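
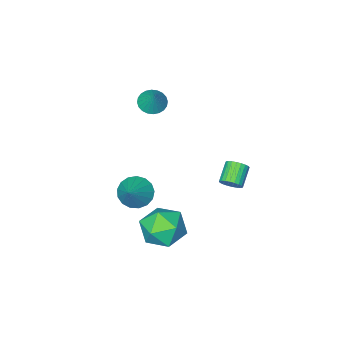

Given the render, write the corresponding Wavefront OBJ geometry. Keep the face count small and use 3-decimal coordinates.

v 1.325 3.15 -1.69
v 2.087 3.335 -0.715
v 2.213 1.365 -2.045
v 2.975 1.55 -1.07
v 1.755 1.344 -0.881
v 1.206 2.447 -0.662
v 3.094 2.253 -2.098
v 2.545 3.356 -1.879
v 3.18 2.78 -0.967
v 2.352 2.219 -0.215
v 1.948 2.481 -2.545
v 1.12 1.92 -1.793
v -0.768 -2.591 3.167
v -0.122 -2.971 3.193
v -0.412 -1.909 4.313
v -0.045 -2.739 3.031
v -0.079 -2.485 2.89
v -0.218 -2.247 2.791
v -0.44 -2.062 2.75
v -0.713 -1.957 2.772
v -0.993 -1.948 2.854
v -1.24 -2.038 2.984
v -1.414 -2.212 3.142
v -1.49 -2.443 3.304
v -1.457 -2.698 3.445
v -1.318 -2.936 3.543
v -1.096 -3.121 3.585
v -0.823 -3.226 3.563
v -0.543 -3.234 3.481
v -0.296 -3.145 3.351
v -2.443 1.616 -1.132
v -2.192 1.851 -0.628
v -3.025 1.279 0.055
v -3.277 1.044 -0.448
v -2.351 2.018 -0.683
v -3.185 1.447 0.001
v -2.525 2.125 -0.806
v -3.359 1.553 -0.122
v -2.686 2.154 -0.978
v -3.52 1.582 -0.295
v -2.811 2.101 -1.174
v -3.644 1.529 -0.491
v -2.879 1.974 -1.364
v -3.713 1.402 -0.68
v -2.881 1.793 -1.518
v -3.715 1.221 -0.834
v -2.816 1.584 -1.613
v -3.65 1.013 -0.93
v -2.695 1.381 -1.635
v -3.528 0.809 -0.952
v -2.535 1.213 -1.581
v -3.369 0.642 -0.897
v -2.361 1.107 -1.458
v -3.195 0.535 -0.774
v -2.2 1.078 -1.285
v -3.034 0.506 -0.602
v -2.076 1.131 -1.089
v -2.909 0.559 -0.406
v -2.007 1.258 -0.9
v -2.841 0.686 -0.216
v -2.005 1.439 -0.746
v -2.839 0.867 -0.062
v -2.07 1.647 -0.65
v -2.904 1.076 0.033
v 0.513 -2.297 -3.081
v 1.069 -2.006 -3.807
v 1.587 -1.403 -1.899
v 0.753 -1.674 -3.77
v 0.382 -1.485 -3.576
v 0.041 -1.482 -3.268
v -0.192 -1.665 -2.917
v -0.264 -1.994 -2.604
v -0.157 -2.391 -2.4
v 0.102 -2.767 -2.351
v 0.456 -3.036 -2.47
v 0.822 -3.135 -2.729
v 1.118 -3.042 -3.068
v 1.275 -2.778 -3.41
v 1.257 -2.404 -3.677
f 1 12 6
f 1 6 2
f 1 2 8
f 1 8 11
f 1 11 12
f 2 6 10
f 6 12 5
f 12 11 3
f 11 8 7
f 8 2 9
f 4 10 5
f 4 5 3
f 4 3 7
f 4 7 9
f 4 9 10
f 5 10 6
f 3 5 12
f 7 3 11
f 9 7 8
f 10 9 2
f 14 13 16
f 14 16 15
f 16 13 17
f 16 17 15
f 17 13 18
f 17 18 15
f 18 13 19
f 18 19 15
f 19 13 20
f 19 20 15
f 20 13 21
f 20 21 15
f 21 13 22
f 21 22 15
f 22 13 23
f 22 23 15
f 23 13 24
f 23 24 15
f 24 13 25
f 24 25 15
f 25 13 26
f 25 26 15
f 26 13 27
f 26 27 15
f 27 13 28
f 27 28 15
f 28 13 29
f 28 29 15
f 29 13 30
f 29 30 15
f 30 13 14
f 30 14 15
f 32 31 35
f 32 35 33
f 33 35 36
f 33 36 34
f 35 31 37
f 35 37 36
f 36 37 38
f 36 38 34
f 37 31 39
f 37 39 38
f 38 39 40
f 38 40 34
f 39 31 41
f 39 41 40
f 40 41 42
f 40 42 34
f 41 31 43
f 41 43 42
f 42 43 44
f 42 44 34
f 43 31 45
f 43 45 44
f 44 45 46
f 44 46 34
f 45 31 47
f 45 47 46
f 46 47 48
f 46 48 34
f 47 31 49
f 47 49 48
f 48 49 50
f 48 50 34
f 49 31 51
f 49 51 50
f 50 51 52
f 50 52 34
f 51 31 53
f 51 53 52
f 52 53 54
f 52 54 34
f 53 31 55
f 53 55 54
f 54 55 56
f 54 56 34
f 55 31 57
f 55 57 56
f 56 57 58
f 56 58 34
f 57 31 59
f 57 59 58
f 58 59 60
f 58 60 34
f 59 31 61
f 59 61 60
f 60 61 62
f 60 62 34
f 61 31 63
f 61 63 62
f 62 63 64
f 62 64 34
f 63 31 32
f 63 32 64
f 64 32 33
f 64 33 34
f 66 65 68
f 66 68 67
f 68 65 69
f 68 69 67
f 69 65 70
f 69 70 67
f 70 65 71
f 70 71 67
f 71 65 72
f 71 72 67
f 72 65 73
f 72 73 67
f 73 65 74
f 73 74 67
f 74 65 75
f 74 75 67
f 75 65 76
f 75 76 67
f 76 65 77
f 76 77 67
f 77 65 78
f 77 78 67
f 78 65 79
f 78 79 67
f 79 65 66
f 79 66 67



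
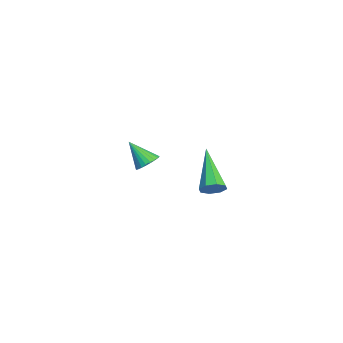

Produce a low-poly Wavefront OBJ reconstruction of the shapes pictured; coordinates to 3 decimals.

v 2.745 1.336 3.325
v 3.023 1.053 3.676
v 1.095 1.164 4.495
v 3.036 1.451 3.752
v 2.878 1.782 3.578
v 2.642 1.851 3.255
v 2.466 1.619 2.973
v 2.453 1.22 2.897
v 2.611 0.89 3.071
v 2.847 0.82 3.394
v -2.759 -0.925 1.502
v -2.223 -0.987 1.687
v -3.181 -1.655 2.478
v -2.286 -0.804 1.797
v -2.421 -0.64 1.862
v -2.607 -0.518 1.872
v -2.816 -0.459 1.826
v -3.017 -0.471 1.73
v -3.178 -0.551 1.6
v -3.275 -0.689 1.455
v -3.294 -0.862 1.317
v -3.231 -1.045 1.207
v -3.096 -1.21 1.142
v -2.91 -1.331 1.132
v -2.701 -1.39 1.179
v -2.5 -1.379 1.274
v -2.339 -1.298 1.404
v -2.242 -1.161 1.549
f 2 1 4
f 2 4 3
f 4 1 5
f 4 5 3
f 5 1 6
f 5 6 3
f 6 1 7
f 6 7 3
f 7 1 8
f 7 8 3
f 8 1 9
f 8 9 3
f 9 1 10
f 9 10 3
f 10 1 2
f 10 2 3
f 12 11 14
f 12 14 13
f 14 11 15
f 14 15 13
f 15 11 16
f 15 16 13
f 16 11 17
f 16 17 13
f 17 11 18
f 17 18 13
f 18 11 19
f 18 19 13
f 19 11 20
f 19 20 13
f 20 11 21
f 20 21 13
f 21 11 22
f 21 22 13
f 22 11 23
f 22 23 13
f 23 11 24
f 23 24 13
f 24 11 25
f 24 25 13
f 25 11 26
f 25 26 13
f 26 11 27
f 26 27 13
f 27 11 28
f 27 28 13
f 28 11 12
f 28 12 13



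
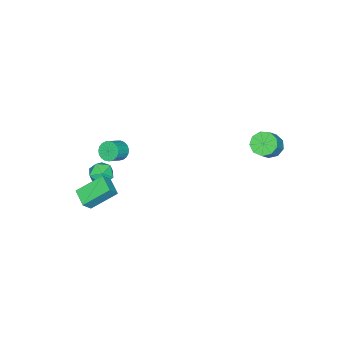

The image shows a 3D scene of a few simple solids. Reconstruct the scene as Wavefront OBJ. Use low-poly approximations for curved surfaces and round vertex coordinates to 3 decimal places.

v 1.991 -2.562 -2.286
v 2.516 -2.694 -1.631
v 2.585 -1.686 -2.585
v 3.11 -1.818 -1.93
v 3.01 -3.602 -3.31
v 3.535 -3.734 -2.655
v 3.604 -2.726 -3.609
v 4.129 -2.858 -2.954
v 0.043 -3.343 -1.744
v 0.345 -3.61 -2.242
v 1.199 -3.703 -1.673
v 0.897 -3.437 -1.176
v 0.397 -3.351 -2.277
v 1.251 -3.445 -1.709
v 0.388 -3.091 -2.221
v 1.242 -3.185 -1.652
v 0.319 -2.875 -2.082
v 1.173 -2.969 -1.513
v 0.203 -2.74 -1.885
v 1.057 -2.833 -1.316
v 0.059 -2.709 -1.663
v 0.912 -2.802 -1.095
v -0.088 -2.787 -1.456
v 0.766 -2.881 -0.887
v -0.212 -2.962 -1.298
v 0.641 -3.056 -0.729
v -0.292 -3.203 -1.218
v 0.561 -3.296 -0.649
v -0.314 -3.468 -1.228
v 0.539 -3.561 -0.66
v -0.274 -3.711 -1.328
v 0.579 -3.805 -0.759
v -0.18 -3.891 -1.5
v 0.674 -3.985 -0.931
v -0.046 -3.976 -1.714
v 0.807 -4.07 -1.145
v 0.102 -3.952 -1.933
v 0.956 -4.045 -1.365
v 0.241 -3.822 -2.12
v 1.095 -3.916 -1.551
v -3.697 3.87 -0.576
v -3.166 3.566 -1.061
v -2.353 3.626 -0.208
v -2.883 3.93 0.276
v -3.165 4.098 -1.099
v -2.352 4.158 -0.247
v -3.413 4.524 -0.893
v -2.599 4.584 -0.04
v -3.793 4.643 -0.539
v -2.98 4.703 0.314
v -4.128 4.401 -0.202
v -3.315 4.461 0.651
v -4.262 3.91 -0.04
v -3.449 3.97 0.812
v -4.131 3.401 -0.13
v -3.317 3.461 0.723
v -3.796 3.111 -0.428
v -2.983 3.171 0.425
v -3.415 3.176 -0.796
v -2.602 3.236 0.057
v 1.212 -3.107 -1.991
v 1.548 -2.692 -2.572
v 1.652 -4.188 -2.508
v 1.988 -3.773 -3.089
v 2.27 -3.722 -2.354
v 1.998 -3.054 -2.034
v 1.202 -3.826 -3.046
v 0.93 -3.158 -2.726
v 1.542 -3.136 -3.223
v 2.202 -3.072 -2.796
v 0.998 -3.808 -2.284
v 1.658 -3.744 -1.857
f 2 4 1
f 5 2 1
f 1 4 3
f 3 5 1
f 2 8 4
f 6 2 5
f 6 8 2
f 4 8 3
f 7 5 3
f 3 8 7
f 7 6 5
f 8 6 7
f 10 9 13
f 10 13 11
f 11 13 14
f 11 14 12
f 13 9 15
f 13 15 14
f 14 15 16
f 14 16 12
f 15 9 17
f 15 17 16
f 16 17 18
f 16 18 12
f 17 9 19
f 17 19 18
f 18 19 20
f 18 20 12
f 19 9 21
f 19 21 20
f 20 21 22
f 20 22 12
f 21 9 23
f 21 23 22
f 22 23 24
f 22 24 12
f 23 9 25
f 23 25 24
f 24 25 26
f 24 26 12
f 25 9 27
f 25 27 26
f 26 27 28
f 26 28 12
f 27 9 29
f 27 29 28
f 28 29 30
f 28 30 12
f 29 9 31
f 29 31 30
f 30 31 32
f 30 32 12
f 31 9 33
f 31 33 32
f 32 33 34
f 32 34 12
f 33 9 35
f 33 35 34
f 34 35 36
f 34 36 12
f 35 9 37
f 35 37 36
f 36 37 38
f 36 38 12
f 37 9 39
f 37 39 38
f 38 39 40
f 38 40 12
f 39 9 10
f 39 10 40
f 40 10 11
f 40 11 12
f 42 41 45
f 42 45 43
f 43 45 46
f 43 46 44
f 45 41 47
f 45 47 46
f 46 47 48
f 46 48 44
f 47 41 49
f 47 49 48
f 48 49 50
f 48 50 44
f 49 41 51
f 49 51 50
f 50 51 52
f 50 52 44
f 51 41 53
f 51 53 52
f 52 53 54
f 52 54 44
f 53 41 55
f 53 55 54
f 54 55 56
f 54 56 44
f 55 41 57
f 55 57 56
f 56 57 58
f 56 58 44
f 57 41 59
f 57 59 58
f 58 59 60
f 58 60 44
f 59 41 42
f 59 42 60
f 60 42 43
f 60 43 44
f 61 72 66
f 61 66 62
f 61 62 68
f 61 68 71
f 61 71 72
f 62 66 70
f 66 72 65
f 72 71 63
f 71 68 67
f 68 62 69
f 64 70 65
f 64 65 63
f 64 63 67
f 64 67 69
f 64 69 70
f 65 70 66
f 63 65 72
f 67 63 71
f 69 67 68
f 70 69 62



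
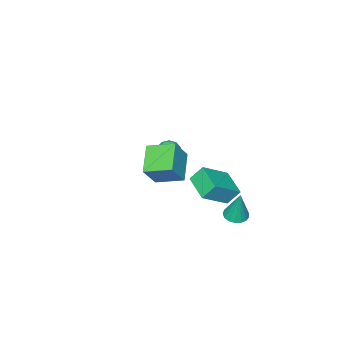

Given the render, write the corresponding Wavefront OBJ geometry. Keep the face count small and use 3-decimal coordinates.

v 2.424 1.446 2.703
v 1.763 2.631 3.12
v 3.487 2.308 1.934
v 2.827 3.494 2.352
v 3.233 1.486 3.868
v 2.573 2.672 4.286
v 4.297 2.349 3.1
v 3.636 3.534 3.517
v -1.153 3.001 -2.512
v -0.667 3.383 -2.634
v -1.027 3.379 -0.828
v -0.907 3.563 -2.656
v -1.204 3.615 -2.646
v -1.489 3.526 -2.604
v -1.698 3.317 -2.542
v -1.781 3.036 -2.472
v -1.721 2.746 -2.412
v -1.53 2.515 -2.375
v -1.253 2.396 -2.368
v -0.954 2.415 -2.395
v -0.7 2.568 -2.449
v -0.55 2.821 -2.517
v -0.538 3.115 -2.583
v -1.723 -1.452 -0.886
v -1.374 -1.683 -0.399
v -2.006 -2.417 -1.141
v -1.657 -2.648 -0.654
v -2.189 -2.31 -0.536
v -2.015 -1.714 -0.378
v -1.365 -2.386 -1.162
v -1.191 -1.79 -1.004
v -1.153 -2.26 -0.57
v -1.663 -2.213 -0.183
v -1.717 -1.887 -1.357
v -2.227 -1.84 -0.97
v -1.524 -1.483 -0.62
v -1.856 -2.617 -0.92
v -2.169 -2.419 -0.85
v -1.964 -2.555 -0.564
v -1.9 -1.501 -0.608
v -1.695 -1.636 -0.322
v -2.174 -2.005 -0.402
v -1.685 -2.464 -1.218
v -1.48 -2.599 -0.932
v -1.416 -1.545 -0.976
v -1.211 -1.681 -0.69
v -1.206 -2.095 -1.138
v -1.189 -1.958 -0.434
v -1.355 -2.525 -0.584
v -1.184 -2.371 -0.883
v -1.081 -2.021 -0.79
v -1.488 -1.93 -0.207
v -1.655 -2.497 -0.357
v -1.968 -2.299 -0.287
v -1.865 -1.948 -0.194
v -1.359 -2.27 -0.307
v -1.725 -1.603 -1.183
v -1.892 -2.17 -1.333
v -1.515 -2.152 -1.346
v -1.412 -1.801 -1.253
v -2.025 -1.575 -0.956
v -2.191 -2.142 -1.106
v -2.299 -2.079 -0.75
v -2.196 -1.729 -0.657
v -2.021 -1.83 -1.233
v -3.123 -0.293 -3.131
v -3.61 0.119 -2.322
v -2.556 1.112 -3.505
v -3.042 1.524 -2.696
v -1.678 -0.604 -2.104
v -2.164 -0.192 -1.295
v -1.11 0.801 -2.478
v -1.597 1.213 -1.669
f 2 4 1
f 5 2 1
f 1 4 3
f 3 5 1
f 2 8 4
f 6 2 5
f 6 8 2
f 4 8 3
f 7 5 3
f 3 8 7
f 7 6 5
f 8 6 7
f 10 9 12
f 10 12 11
f 12 9 13
f 12 13 11
f 13 9 14
f 13 14 11
f 14 9 15
f 14 15 11
f 15 9 16
f 15 16 11
f 16 9 17
f 16 17 11
f 17 9 18
f 17 18 11
f 18 9 19
f 18 19 11
f 19 9 20
f 19 20 11
f 20 9 21
f 20 21 11
f 21 9 22
f 21 22 11
f 22 9 23
f 22 23 11
f 23 9 10
f 23 10 11
f 24 61 40
f 61 35 64
f 40 64 29
f 61 64 40
f 24 40 36
f 40 29 41
f 36 41 25
f 40 41 36
f 24 36 45
f 36 25 46
f 45 46 31
f 36 46 45
f 24 45 57
f 45 31 60
f 57 60 34
f 45 60 57
f 24 57 61
f 57 34 65
f 61 65 35
f 57 65 61
f 25 41 52
f 41 29 55
f 52 55 33
f 41 55 52
f 29 64 42
f 64 35 63
f 42 63 28
f 64 63 42
f 35 65 62
f 65 34 58
f 62 58 26
f 65 58 62
f 34 60 59
f 60 31 47
f 59 47 30
f 60 47 59
f 31 46 51
f 46 25 48
f 51 48 32
f 46 48 51
f 27 53 39
f 53 33 54
f 39 54 28
f 53 54 39
f 27 39 37
f 39 28 38
f 37 38 26
f 39 38 37
f 27 37 44
f 37 26 43
f 44 43 30
f 37 43 44
f 27 44 49
f 44 30 50
f 49 50 32
f 44 50 49
f 27 49 53
f 49 32 56
f 53 56 33
f 49 56 53
f 28 54 42
f 54 33 55
f 42 55 29
f 54 55 42
f 26 38 62
f 38 28 63
f 62 63 35
f 38 63 62
f 30 43 59
f 43 26 58
f 59 58 34
f 43 58 59
f 32 50 51
f 50 30 47
f 51 47 31
f 50 47 51
f 33 56 52
f 56 32 48
f 52 48 25
f 56 48 52
f 67 69 66
f 70 67 66
f 66 69 68
f 68 70 66
f 67 73 69
f 71 67 70
f 71 73 67
f 69 73 68
f 72 70 68
f 68 73 72
f 72 71 70
f 73 71 72



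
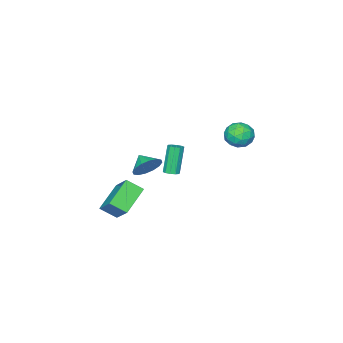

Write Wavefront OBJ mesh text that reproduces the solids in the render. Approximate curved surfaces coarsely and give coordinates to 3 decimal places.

v 4.094 2.271 0.333
v 4.363 2.688 1.166
v 3.866 1.349 0.867
v 3.872 2.785 1.125
v 3.441 2.744 0.872
v 3.184 2.577 0.474
v 3.171 2.328 0.038
v 3.406 2.063 -0.319
v 3.824 1.855 -0.501
v 4.315 1.757 -0.46
v 4.747 1.798 -0.206
v 5.003 1.965 0.192
v 5.016 2.214 0.628
v 4.782 2.479 0.984
v -4.677 2.397 -0.879
v -4.273 3.095 -0.254
v -3.467 1.345 -0.486
v -3.063 2.043 0.139
v -3.953 1.603 0.374
v -4.7 2.253 0.131
v -3.04 2.187 -0.871
v -3.787 2.837 -1.114
v -3.261 2.965 -0.249
v -3.825 2.604 0.52
v -3.915 1.836 -1.26
v -4.479 1.475 -0.491
v -4.581 2.838 -0.601
v -3.159 1.602 -0.139
v -3.682 1.343 -0.001
v -3.445 1.753 0.366
v -4.832 2.343 -0.375
v -4.595 2.753 -0.008
v -4.407 1.876 0.361
v -3.145 1.687 -0.732
v -2.908 2.097 -0.365
v -4.295 2.687 -1.106
v -4.058 3.097 -0.739
v -3.333 2.564 -1.101
v -3.749 3.172 -0.231
v -3.038 2.554 0
v -3.024 2.639 -0.593
v -3.463 3.021 -0.736
v -4.08 2.96 0.221
v -3.37 2.342 0.452
v -3.892 2.083 0.59
v -4.332 2.465 0.447
v -3.486 2.884 0.224
v -4.37 2.098 -1.192
v -3.66 1.48 -0.961
v -3.408 1.975 -1.187
v -3.848 2.357 -1.33
v -4.702 1.886 -0.74
v -3.991 1.268 -0.509
v -4.277 1.419 -0.004
v -4.716 1.801 -0.147
v -4.254 1.556 -0.964
v 2.962 -1.54 -3.438
v 3.495 -0.11 -2.084
v 2.366 -0.668 -4.125
v 2.899 0.762 -2.771
v 4.721 -1.182 -4.509
v 5.254 0.248 -3.155
v 4.125 -0.31 -5.196
v 4.658 1.12 -3.842
v 1.736 1.898 -1.356
v 2.215 1.882 -1.18
v 1.522 1.586 0.673
v 1.044 1.602 0.496
v 2.117 2.182 -1.169
v 1.424 1.886 0.684
v 1.873 2.373 -1.229
v 1.181 2.077 0.623
v 1.578 2.382 -1.338
v 0.885 2.086 0.514
v 1.343 2.207 -1.454
v 0.65 1.911 0.399
v 1.258 1.914 -1.533
v 0.565 1.618 0.32
v 1.356 1.614 -1.544
v 0.663 1.318 0.309
v 1.599 1.423 -1.483
v 0.907 1.127 0.369
v 1.895 1.414 -1.374
v 1.202 1.118 0.478
v 2.13 1.589 -1.259
v 1.437 1.293 0.594
f 2 1 4
f 2 4 3
f 4 1 5
f 4 5 3
f 5 1 6
f 5 6 3
f 6 1 7
f 6 7 3
f 7 1 8
f 7 8 3
f 8 1 9
f 8 9 3
f 9 1 10
f 9 10 3
f 10 1 11
f 10 11 3
f 11 1 12
f 11 12 3
f 12 1 13
f 12 13 3
f 13 1 14
f 13 14 3
f 14 1 2
f 14 2 3
f 15 52 31
f 52 26 55
f 31 55 20
f 52 55 31
f 15 31 27
f 31 20 32
f 27 32 16
f 31 32 27
f 15 27 36
f 27 16 37
f 36 37 22
f 27 37 36
f 15 36 48
f 36 22 51
f 48 51 25
f 36 51 48
f 15 48 52
f 48 25 56
f 52 56 26
f 48 56 52
f 16 32 43
f 32 20 46
f 43 46 24
f 32 46 43
f 20 55 33
f 55 26 54
f 33 54 19
f 55 54 33
f 26 56 53
f 56 25 49
f 53 49 17
f 56 49 53
f 25 51 50
f 51 22 38
f 50 38 21
f 51 38 50
f 22 37 42
f 37 16 39
f 42 39 23
f 37 39 42
f 18 44 30
f 44 24 45
f 30 45 19
f 44 45 30
f 18 30 28
f 30 19 29
f 28 29 17
f 30 29 28
f 18 28 35
f 28 17 34
f 35 34 21
f 28 34 35
f 18 35 40
f 35 21 41
f 40 41 23
f 35 41 40
f 18 40 44
f 40 23 47
f 44 47 24
f 40 47 44
f 19 45 33
f 45 24 46
f 33 46 20
f 45 46 33
f 17 29 53
f 29 19 54
f 53 54 26
f 29 54 53
f 21 34 50
f 34 17 49
f 50 49 25
f 34 49 50
f 23 41 42
f 41 21 38
f 42 38 22
f 41 38 42
f 24 47 43
f 47 23 39
f 43 39 16
f 47 39 43
f 58 60 57
f 61 58 57
f 57 60 59
f 59 61 57
f 58 64 60
f 62 58 61
f 62 64 58
f 60 64 59
f 63 61 59
f 59 64 63
f 63 62 61
f 64 62 63
f 66 65 69
f 66 69 67
f 67 69 70
f 67 70 68
f 69 65 71
f 69 71 70
f 70 71 72
f 70 72 68
f 71 65 73
f 71 73 72
f 72 73 74
f 72 74 68
f 73 65 75
f 73 75 74
f 74 75 76
f 74 76 68
f 75 65 77
f 75 77 76
f 76 77 78
f 76 78 68
f 77 65 79
f 77 79 78
f 78 79 80
f 78 80 68
f 79 65 81
f 79 81 80
f 80 81 82
f 80 82 68
f 81 65 83
f 81 83 82
f 82 83 84
f 82 84 68
f 83 65 85
f 83 85 84
f 84 85 86
f 84 86 68
f 85 65 66
f 85 66 86
f 86 66 67
f 86 67 68



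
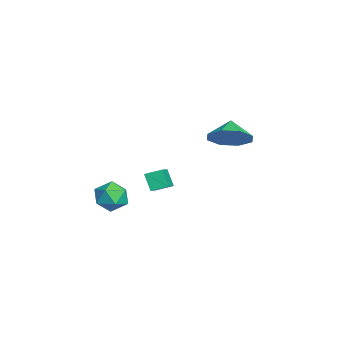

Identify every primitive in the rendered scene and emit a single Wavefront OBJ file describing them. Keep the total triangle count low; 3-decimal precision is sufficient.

v 2.46 -0.395 -1.969
v 2.001 -0.626 -1.182
v 2.511 0.382 -1.712
v 2.052 0.151 -0.925
v 3.888 -0.731 -1.235
v 3.429 -0.962 -0.448
v 3.939 0.046 -0.978
v 3.48 -0.185 -0.191
v 3.142 -1.632 -2.358
v 3.701 -2.215 -2.055
v 2.079 -2.445 -1.965
v 2.638 -3.028 -1.662
v 2.552 -2.267 -1.266
v 3.209 -1.765 -1.509
v 2.571 -2.895 -2.511
v 3.228 -2.393 -2.754
v 3.348 -2.996 -2.15
v 3.336 -2.608 -1.38
v 2.444 -2.052 -2.64
v 2.432 -1.664 -1.87
v -0.873 3.263 -0.588
v -0.278 2.789 0.206
v -1.707 3.417 0.128
v -0.158 3.622 0.166
v -0.457 4.244 -0.315
v -1 4.292 -0.957
v -1.469 3.737 -1.383
v -1.588 2.904 -1.343
v -1.289 2.282 -0.861
v -0.746 2.234 -0.22
f 2 4 1
f 5 2 1
f 1 4 3
f 3 5 1
f 2 8 4
f 6 2 5
f 6 8 2
f 4 8 3
f 7 5 3
f 3 8 7
f 7 6 5
f 8 6 7
f 9 20 14
f 9 14 10
f 9 10 16
f 9 16 19
f 9 19 20
f 10 14 18
f 14 20 13
f 20 19 11
f 19 16 15
f 16 10 17
f 12 18 13
f 12 13 11
f 12 11 15
f 12 15 17
f 12 17 18
f 13 18 14
f 11 13 20
f 15 11 19
f 17 15 16
f 18 17 10
f 22 21 24
f 22 24 23
f 24 21 25
f 24 25 23
f 25 21 26
f 25 26 23
f 26 21 27
f 26 27 23
f 27 21 28
f 27 28 23
f 28 21 29
f 28 29 23
f 29 21 30
f 29 30 23
f 30 21 22
f 30 22 23



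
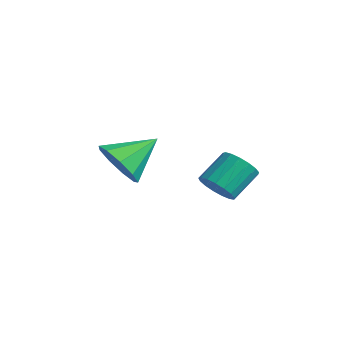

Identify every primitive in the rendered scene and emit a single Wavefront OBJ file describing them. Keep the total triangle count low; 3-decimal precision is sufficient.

v 0.116 -1.799 -1.958
v 0.535 -1.406 -2.409
v 0.423 -0.349 -1.593
v 0.004 -0.741 -1.142
v 0.21 -1.35 -2.526
v 0.098 -0.293 -1.71
v -0.136 -1.397 -2.513
v -0.248 -0.34 -1.697
v -0.424 -1.535 -2.373
v -0.536 -0.478 -1.557
v -0.589 -1.734 -2.138
v -0.701 -0.677 -1.322
v -0.592 -1.948 -1.861
v -0.704 -0.891 -1.045
v -0.433 -2.128 -1.607
v -0.545 -1.071 -0.791
v -0.148 -2.232 -1.433
v -0.26 -1.175 -0.617
v 0.197 -2.236 -1.38
v 0.085 -1.179 -0.564
v 0.524 -2.141 -1.458
v 0.412 -1.084 -0.643
v 0.757 -1.967 -1.652
v 0.645 -0.91 -0.836
v 0.843 -1.754 -1.915
v 0.731 -0.697 -1.099
v 0.763 -1.552 -2.189
v 0.651 -0.495 -1.373
v -3.726 -3.086 -2.029
v -2.946 -3.504 -1.482
v -3.554 -1.594 -1.131
v -2.691 -3.184 -2.064
v -2.92 -2.818 -2.629
v -3.527 -2.577 -2.913
v -4.226 -2.575 -2.784
v -4.691 -2.812 -2.3
v -4.705 -3.177 -1.69
v -4.26 -3.5 -1.238
v -3.565 -3.629 -1.156
f 2 1 5
f 2 5 3
f 3 5 6
f 3 6 4
f 5 1 7
f 5 7 6
f 6 7 8
f 6 8 4
f 7 1 9
f 7 9 8
f 8 9 10
f 8 10 4
f 9 1 11
f 9 11 10
f 10 11 12
f 10 12 4
f 11 1 13
f 11 13 12
f 12 13 14
f 12 14 4
f 13 1 15
f 13 15 14
f 14 15 16
f 14 16 4
f 15 1 17
f 15 17 16
f 16 17 18
f 16 18 4
f 17 1 19
f 17 19 18
f 18 19 20
f 18 20 4
f 19 1 21
f 19 21 20
f 20 21 22
f 20 22 4
f 21 1 23
f 21 23 22
f 22 23 24
f 22 24 4
f 23 1 25
f 23 25 24
f 24 25 26
f 24 26 4
f 25 1 27
f 25 27 26
f 26 27 28
f 26 28 4
f 27 1 2
f 27 2 28
f 28 2 3
f 28 3 4
f 30 29 32
f 30 32 31
f 32 29 33
f 32 33 31
f 33 29 34
f 33 34 31
f 34 29 35
f 34 35 31
f 35 29 36
f 35 36 31
f 36 29 37
f 36 37 31
f 37 29 38
f 37 38 31
f 38 29 39
f 38 39 31
f 39 29 30
f 39 30 31



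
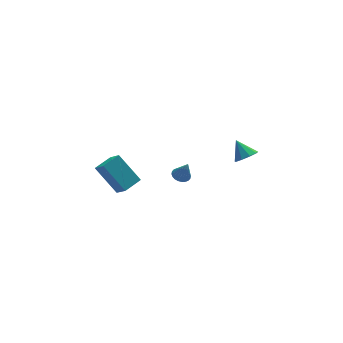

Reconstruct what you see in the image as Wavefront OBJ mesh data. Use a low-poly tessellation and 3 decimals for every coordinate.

v 3.747 0.465 1.842
v 4.336 0.804 1.722
v 3.473 1.235 2.678
v 3.992 0.978 1.45
v 3.533 0.911 1.361
v 3.174 0.636 1.497
v 3.084 0.28 1.794
v 3.304 0.011 2.114
v 3.731 -0.045 2.306
v 4.166 0.137 2.281
v 4.405 0.472 2.05
v -3.46 0.199 1.402
v -3.272 -0.594 2.155
v -4.226 1.282 2.734
v -4.038 0.489 3.487
v -2.482 0.631 1.613
v -2.294 -0.162 2.366
v -3.248 1.714 2.945
v -3.06 0.921 3.698
v 0.829 2.268 -0.21
v 1.325 2.151 -0.354
v 1.071 1.912 0.91
v 1.346 2.348 -0.296
v 1.288 2.533 -0.225
v 1.16 2.678 -0.151
v 0.981 2.76 -0.086
v 0.78 2.768 -0.041
v 0.586 2.699 -0.02
v 0.429 2.565 -0.029
v 0.333 2.385 -0.066
v 0.312 2.188 -0.124
v 0.37 2.003 -0.195
v 0.498 1.858 -0.269
v 0.677 1.776 -0.334
v 0.878 1.768 -0.38
v 1.072 1.837 -0.4
v 1.229 1.971 -0.391
f 2 1 4
f 2 4 3
f 4 1 5
f 4 5 3
f 5 1 6
f 5 6 3
f 6 1 7
f 6 7 3
f 7 1 8
f 7 8 3
f 8 1 9
f 8 9 3
f 9 1 10
f 9 10 3
f 10 1 11
f 10 11 3
f 11 1 2
f 11 2 3
f 13 15 12
f 16 13 12
f 12 15 14
f 14 16 12
f 13 19 15
f 17 13 16
f 17 19 13
f 15 19 14
f 18 16 14
f 14 19 18
f 18 17 16
f 19 17 18
f 21 20 23
f 21 23 22
f 23 20 24
f 23 24 22
f 24 20 25
f 24 25 22
f 25 20 26
f 25 26 22
f 26 20 27
f 26 27 22
f 27 20 28
f 27 28 22
f 28 20 29
f 28 29 22
f 29 20 30
f 29 30 22
f 30 20 31
f 30 31 22
f 31 20 32
f 31 32 22
f 32 20 33
f 32 33 22
f 33 20 34
f 33 34 22
f 34 20 35
f 34 35 22
f 35 20 36
f 35 36 22
f 36 20 37
f 36 37 22
f 37 20 21
f 37 21 22



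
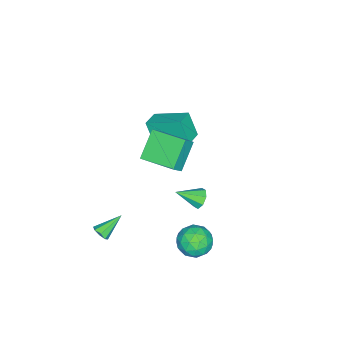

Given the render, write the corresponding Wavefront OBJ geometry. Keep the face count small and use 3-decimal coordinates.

v 1.344 -1.314 2.216
v 0.043 -1.299 3.372
v 1.526 0.568 2.396
v 0.225 0.583 3.552
v 1.975 -1.443 2.928
v 0.674 -1.428 4.084
v 2.157 0.439 3.108
v 0.856 0.454 4.264
v -3.677 -2.995 -1.382
v -3.904 -3.63 0.014
v -3.832 -1.098 -0.543
v -4.059 -1.733 0.852
v -2.661 -2.987 -1.212
v -2.888 -3.622 0.183
v -2.816 -1.09 -0.374
v -3.043 -1.725 1.022
v 2.177 2.394 -1.166
v 3.146 2.339 -1.042
v 2.274 1.381 -2.378
v 3.243 1.326 -2.254
v 2.642 0.941 -1.586
v 2.582 1.567 -0.837
v 2.838 2.153 -2.583
v 2.778 2.779 -1.834
v 3.554 2.19 -1.918
v 3.433 1.441 -1.302
v 1.987 2.279 -2.118
v 1.866 1.53 -1.502
v 2.653 2.455 -0.998
v 2.767 1.265 -2.422
v 2.414 1.038 -2.029
v 2.983 1.006 -1.957
v 2.321 2.002 -0.877
v 2.891 1.969 -0.804
v 2.594 1.147 -1.124
v 2.529 1.751 -2.616
v 3.099 1.718 -2.543
v 2.437 2.714 -1.463
v 3.006 2.682 -1.391
v 2.826 2.573 -2.296
v 3.462 2.335 -1.44
v 3.519 1.74 -2.152
v 3.282 2.226 -2.346
v 3.246 2.594 -1.905
v 3.391 1.895 -1.077
v 3.448 1.3 -1.79
v 3.095 1.073 -1.397
v 3.059 1.441 -0.957
v 3.631 1.807 -1.592
v 1.972 2.42 -1.63
v 2.029 1.825 -2.343
v 2.361 2.279 -2.463
v 2.325 2.647 -2.023
v 1.901 1.98 -1.268
v 1.958 1.385 -1.98
v 2.174 1.126 -1.515
v 2.138 1.494 -1.074
v 1.789 1.913 -1.828
v 2.18 1.873 1.412
v 2.634 2.246 1.534
v 2.82 0.867 2.108
v 2.304 2.258 1.854
v 1.902 2.045 1.915
v 1.663 1.73 1.681
v 1.727 1.499 1.289
v 2.056 1.487 0.969
v 2.458 1.701 0.909
v 2.697 2.015 1.143
v 3.866 -2.726 -2.187
v 4.096 -2.925 -1.778
v 2.894 -2.054 -1.313
v 4.245 -2.579 -1.879
v 4.172 -2.318 -2.16
v 3.92 -2.297 -2.457
v 3.636 -2.526 -2.596
v 3.487 -2.873 -2.495
v 3.561 -3.133 -2.214
v 3.813 -3.155 -1.917
f 2 4 1
f 5 2 1
f 1 4 3
f 3 5 1
f 2 8 4
f 6 2 5
f 6 8 2
f 4 8 3
f 7 5 3
f 3 8 7
f 7 6 5
f 8 6 7
f 10 12 9
f 13 10 9
f 9 12 11
f 11 13 9
f 10 16 12
f 14 10 13
f 14 16 10
f 12 16 11
f 15 13 11
f 11 16 15
f 15 14 13
f 16 14 15
f 17 54 33
f 54 28 57
f 33 57 22
f 54 57 33
f 17 33 29
f 33 22 34
f 29 34 18
f 33 34 29
f 17 29 38
f 29 18 39
f 38 39 24
f 29 39 38
f 17 38 50
f 38 24 53
f 50 53 27
f 38 53 50
f 17 50 54
f 50 27 58
f 54 58 28
f 50 58 54
f 18 34 45
f 34 22 48
f 45 48 26
f 34 48 45
f 22 57 35
f 57 28 56
f 35 56 21
f 57 56 35
f 28 58 55
f 58 27 51
f 55 51 19
f 58 51 55
f 27 53 52
f 53 24 40
f 52 40 23
f 53 40 52
f 24 39 44
f 39 18 41
f 44 41 25
f 39 41 44
f 20 46 32
f 46 26 47
f 32 47 21
f 46 47 32
f 20 32 30
f 32 21 31
f 30 31 19
f 32 31 30
f 20 30 37
f 30 19 36
f 37 36 23
f 30 36 37
f 20 37 42
f 37 23 43
f 42 43 25
f 37 43 42
f 20 42 46
f 42 25 49
f 46 49 26
f 42 49 46
f 21 47 35
f 47 26 48
f 35 48 22
f 47 48 35
f 19 31 55
f 31 21 56
f 55 56 28
f 31 56 55
f 23 36 52
f 36 19 51
f 52 51 27
f 36 51 52
f 25 43 44
f 43 23 40
f 44 40 24
f 43 40 44
f 26 49 45
f 49 25 41
f 45 41 18
f 49 41 45
f 60 59 62
f 60 62 61
f 62 59 63
f 62 63 61
f 63 59 64
f 63 64 61
f 64 59 65
f 64 65 61
f 65 59 66
f 65 66 61
f 66 59 67
f 66 67 61
f 67 59 68
f 67 68 61
f 68 59 60
f 68 60 61
f 70 69 72
f 70 72 71
f 72 69 73
f 72 73 71
f 73 69 74
f 73 74 71
f 74 69 75
f 74 75 71
f 75 69 76
f 75 76 71
f 76 69 77
f 76 77 71
f 77 69 78
f 77 78 71
f 78 69 70
f 78 70 71



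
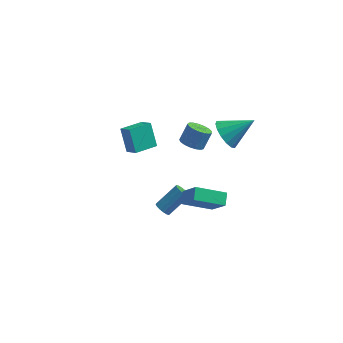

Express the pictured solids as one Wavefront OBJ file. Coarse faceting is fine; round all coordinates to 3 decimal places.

v 2.493 1.981 2.138
v 3.13 1.892 1.283
v 4.087 2.579 3.262
v 2.944 2.413 1.269
v 2.637 2.819 1.488
v 2.292 3 1.881
v 2 2.908 2.343
v 1.841 2.568 2.75
v 1.856 2.07 2.993
v 2.042 1.549 3.007
v 2.349 1.143 2.787
v 2.695 0.962 2.394
v 2.986 1.054 1.932
v 3.146 1.394 1.525
v -0.61 -1.561 -2.306
v -0.315 -1.379 -2.733
v 0.725 -0.456 -1.621
v 0.43 -0.639 -1.194
v -0.522 -1.187 -2.699
v 0.517 -0.264 -1.587
v -0.753 -1.095 -2.559
v 0.287 -0.172 -1.448
v -0.945 -1.128 -2.352
v 0.095 -0.205 -1.24
v -1.048 -1.277 -2.132
v -0.008 -0.354 -1.021
v -1.033 -1.503 -1.959
v 0.007 -0.58 -0.847
v -0.905 -1.744 -1.879
v 0.135 -0.821 -0.767
v -0.697 -1.936 -1.913
v 0.342 -1.013 -0.801
v -0.467 -2.028 -2.052
v 0.573 -1.105 -0.941
v -0.275 -1.995 -2.26
v 0.765 -1.072 -1.148
v -0.172 -1.846 -2.479
v 0.868 -0.923 -1.368
v -0.187 -1.62 -2.653
v 0.853 -0.697 -1.541
v -3.778 3.078 -2.114
v -3.094 2.544 -1.523
v -4.332 3.914 -0.716
v -3.648 3.379 -0.125
v -2.692 4.201 -2.355
v -2.008 3.666 -1.764
v -3.246 5.036 -0.957
v -2.562 4.502 -0.366
v 0.979 -4.117 1.54
v 0.937 -3.372 1.947
v 2.689 -3.596 0.762
v 2.647 -2.851 1.169
v 1.853 -4.849 2.971
v 1.811 -4.104 3.378
v 3.563 -4.328 2.193
v 3.521 -3.583 2.6
v 0.186 3.447 -0.87
v 0.832 2.961 -0.819
v 1.22 3.587 0.241
v 0.574 4.073 0.19
v 0.955 3.256 -1.038
v 1.343 3.882 0.022
v 0.902 3.595 -1.219
v 1.289 4.221 -0.159
v 0.685 3.9 -1.319
v 1.072 4.526 -0.26
v 0.354 4.101 -1.317
v 0.741 4.727 -0.258
v -0.016 4.153 -1.212
v 0.371 4.778 -0.153
v -0.339 4.042 -1.029
v 0.048 4.668 0.03
v -0.542 3.796 -0.809
v -0.155 4.421 0.25
v -0.578 3.469 -0.604
v -0.191 4.095 0.456
v -0.439 3.138 -0.459
v -0.052 3.763 0.601
v -0.157 2.877 -0.408
v 0.231 3.503 0.652
v 0.205 2.747 -0.463
v 0.592 3.373 0.597
v 0.561 2.777 -0.611
v 0.948 3.403 0.448
f 2 1 4
f 2 4 3
f 4 1 5
f 4 5 3
f 5 1 6
f 5 6 3
f 6 1 7
f 6 7 3
f 7 1 8
f 7 8 3
f 8 1 9
f 8 9 3
f 9 1 10
f 9 10 3
f 10 1 11
f 10 11 3
f 11 1 12
f 11 12 3
f 12 1 13
f 12 13 3
f 13 1 14
f 13 14 3
f 14 1 2
f 14 2 3
f 16 15 19
f 16 19 17
f 17 19 20
f 17 20 18
f 19 15 21
f 19 21 20
f 20 21 22
f 20 22 18
f 21 15 23
f 21 23 22
f 22 23 24
f 22 24 18
f 23 15 25
f 23 25 24
f 24 25 26
f 24 26 18
f 25 15 27
f 25 27 26
f 26 27 28
f 26 28 18
f 27 15 29
f 27 29 28
f 28 29 30
f 28 30 18
f 29 15 31
f 29 31 30
f 30 31 32
f 30 32 18
f 31 15 33
f 31 33 32
f 32 33 34
f 32 34 18
f 33 15 35
f 33 35 34
f 34 35 36
f 34 36 18
f 35 15 37
f 35 37 36
f 36 37 38
f 36 38 18
f 37 15 39
f 37 39 38
f 38 39 40
f 38 40 18
f 39 15 16
f 39 16 40
f 40 16 17
f 40 17 18
f 42 44 41
f 45 42 41
f 41 44 43
f 43 45 41
f 42 48 44
f 46 42 45
f 46 48 42
f 44 48 43
f 47 45 43
f 43 48 47
f 47 46 45
f 48 46 47
f 50 52 49
f 53 50 49
f 49 52 51
f 51 53 49
f 50 56 52
f 54 50 53
f 54 56 50
f 52 56 51
f 55 53 51
f 51 56 55
f 55 54 53
f 56 54 55
f 58 57 61
f 58 61 59
f 59 61 62
f 59 62 60
f 61 57 63
f 61 63 62
f 62 63 64
f 62 64 60
f 63 57 65
f 63 65 64
f 64 65 66
f 64 66 60
f 65 57 67
f 65 67 66
f 66 67 68
f 66 68 60
f 67 57 69
f 67 69 68
f 68 69 70
f 68 70 60
f 69 57 71
f 69 71 70
f 70 71 72
f 70 72 60
f 71 57 73
f 71 73 72
f 72 73 74
f 72 74 60
f 73 57 75
f 73 75 74
f 74 75 76
f 74 76 60
f 75 57 77
f 75 77 76
f 76 77 78
f 76 78 60
f 77 57 79
f 77 79 78
f 78 79 80
f 78 80 60
f 79 57 81
f 79 81 80
f 80 81 82
f 80 82 60
f 81 57 83
f 81 83 82
f 82 83 84
f 82 84 60
f 83 57 58
f 83 58 84
f 84 58 59
f 84 59 60



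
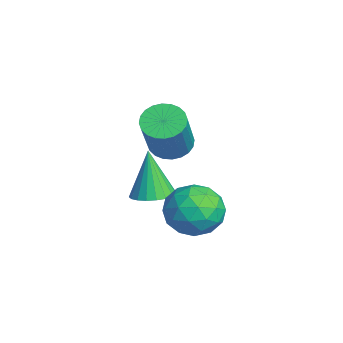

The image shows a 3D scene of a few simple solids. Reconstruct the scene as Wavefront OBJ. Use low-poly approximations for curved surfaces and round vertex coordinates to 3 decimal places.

v 0.64 3.896 -0.354
v 1.409 4.482 -0.503
v 1.011 3.078 -1.657
v 1.78 3.664 -1.806
v 1.777 3.043 -1.05
v 1.548 3.549 -0.245
v 0.872 4.011 -1.915
v 0.643 4.517 -1.11
v 1.552 4.553 -1.468
v 2.112 3.955 -0.933
v 0.308 3.605 -1.227
v 0.868 3.007 -0.692
v 0.992 4.261 -0.314
v 1.428 3.299 -1.846
v 1.426 2.935 -1.402
v 1.878 3.279 -1.489
v 1.074 3.712 -0.163
v 1.526 4.056 -0.25
v 1.742 3.211 -0.572
v 0.894 3.504 -1.91
v 1.346 3.848 -1.997
v 0.542 4.281 -0.671
v 0.994 4.625 -0.758
v 0.678 4.349 -1.588
v 1.528 4.647 -0.969
v 1.746 4.166 -1.735
v 1.212 4.37 -1.799
v 1.078 4.667 -1.325
v 1.857 4.295 -0.655
v 2.075 3.814 -1.421
v 2.073 3.45 -0.976
v 1.939 3.747 -0.503
v 1.941 4.337 -1.222
v 0.345 3.746 -0.739
v 0.563 3.265 -1.505
v 0.481 3.813 -1.657
v 0.347 4.11 -1.184
v 0.674 3.394 -0.425
v 0.892 2.913 -1.191
v 1.342 2.893 -0.835
v 1.208 3.19 -0.361
v 0.479 3.223 -0.938
v -2.129 3.177 -2.403
v -1.477 3.463 -2.203
v -2.631 3.123 -0.697
v -1.647 3.716 -2.244
v -1.901 3.876 -2.314
v -2.194 3.915 -2.399
v -2.476 3.826 -2.485
v -2.698 3.625 -2.556
v -2.822 3.347 -2.602
v -2.825 3.04 -2.613
v -2.709 2.756 -2.587
v -2.492 2.545 -2.53
v -2.213 2.444 -2.452
v -1.919 2.469 -2.364
v -1.661 2.617 -2.284
v -1.484 2.862 -2.224
v -1.419 3.161 -2.195
v -1.322 3.585 0.367
v -0.85 3.261 -0.053
v 0.214 2.832 1.473
v -0.258 3.155 1.893
v -0.751 3.52 -0.05
v 0.313 3.09 1.477
v -0.738 3.788 0.017
v 0.326 3.359 1.544
v -0.815 4.026 0.137
v 0.249 3.596 1.664
v -0.969 4.196 0.292
v 0.095 3.767 1.819
v -1.176 4.273 0.459
v -0.112 3.844 1.986
v -1.406 4.246 0.611
v -0.342 3.817 2.138
v -1.623 4.118 0.726
v -0.559 3.688 2.253
v -1.794 3.908 0.787
v -0.73 3.479 2.313
v -1.893 3.65 0.783
v -0.829 3.22 2.31
v -1.906 3.381 0.716
v -0.842 2.952 2.243
v -1.829 3.144 0.596
v -0.765 2.714 2.123
v -1.675 2.973 0.441
v -0.611 2.544 1.968
v -1.468 2.896 0.274
v -0.404 2.467 1.801
v -1.238 2.923 0.122
v -0.174 2.494 1.649
v -1.021 3.052 0.007
v 0.043 2.622 1.534
f 1 38 17
f 38 12 41
f 17 41 6
f 38 41 17
f 1 17 13
f 17 6 18
f 13 18 2
f 17 18 13
f 1 13 22
f 13 2 23
f 22 23 8
f 13 23 22
f 1 22 34
f 22 8 37
f 34 37 11
f 22 37 34
f 1 34 38
f 34 11 42
f 38 42 12
f 34 42 38
f 2 18 29
f 18 6 32
f 29 32 10
f 18 32 29
f 6 41 19
f 41 12 40
f 19 40 5
f 41 40 19
f 12 42 39
f 42 11 35
f 39 35 3
f 42 35 39
f 11 37 36
f 37 8 24
f 36 24 7
f 37 24 36
f 8 23 28
f 23 2 25
f 28 25 9
f 23 25 28
f 4 30 16
f 30 10 31
f 16 31 5
f 30 31 16
f 4 16 14
f 16 5 15
f 14 15 3
f 16 15 14
f 4 14 21
f 14 3 20
f 21 20 7
f 14 20 21
f 4 21 26
f 21 7 27
f 26 27 9
f 21 27 26
f 4 26 30
f 26 9 33
f 30 33 10
f 26 33 30
f 5 31 19
f 31 10 32
f 19 32 6
f 31 32 19
f 3 15 39
f 15 5 40
f 39 40 12
f 15 40 39
f 7 20 36
f 20 3 35
f 36 35 11
f 20 35 36
f 9 27 28
f 27 7 24
f 28 24 8
f 27 24 28
f 10 33 29
f 33 9 25
f 29 25 2
f 33 25 29
f 44 43 46
f 44 46 45
f 46 43 47
f 46 47 45
f 47 43 48
f 47 48 45
f 48 43 49
f 48 49 45
f 49 43 50
f 49 50 45
f 50 43 51
f 50 51 45
f 51 43 52
f 51 52 45
f 52 43 53
f 52 53 45
f 53 43 54
f 53 54 45
f 54 43 55
f 54 55 45
f 55 43 56
f 55 56 45
f 56 43 57
f 56 57 45
f 57 43 58
f 57 58 45
f 58 43 59
f 58 59 45
f 59 43 44
f 59 44 45
f 61 60 64
f 61 64 62
f 62 64 65
f 62 65 63
f 64 60 66
f 64 66 65
f 65 66 67
f 65 67 63
f 66 60 68
f 66 68 67
f 67 68 69
f 67 69 63
f 68 60 70
f 68 70 69
f 69 70 71
f 69 71 63
f 70 60 72
f 70 72 71
f 71 72 73
f 71 73 63
f 72 60 74
f 72 74 73
f 73 74 75
f 73 75 63
f 74 60 76
f 74 76 75
f 75 76 77
f 75 77 63
f 76 60 78
f 76 78 77
f 77 78 79
f 77 79 63
f 78 60 80
f 78 80 79
f 79 80 81
f 79 81 63
f 80 60 82
f 80 82 81
f 81 82 83
f 81 83 63
f 82 60 84
f 82 84 83
f 83 84 85
f 83 85 63
f 84 60 86
f 84 86 85
f 85 86 87
f 85 87 63
f 86 60 88
f 86 88 87
f 87 88 89
f 87 89 63
f 88 60 90
f 88 90 89
f 89 90 91
f 89 91 63
f 90 60 92
f 90 92 91
f 91 92 93
f 91 93 63
f 92 60 61
f 92 61 93
f 93 61 62
f 93 62 63



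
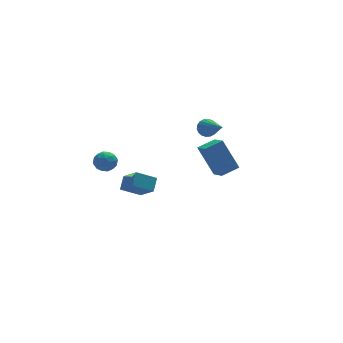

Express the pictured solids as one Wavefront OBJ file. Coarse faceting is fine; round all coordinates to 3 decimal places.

v -4.175 2.914 -0.184
v -3.784 2.676 -0.733
v -4.076 1.884 0.333
v -3.685 1.646 -0.216
v -3.418 2.141 0.225
v -3.479 2.777 -0.094
v -4.381 1.783 -0.306
v -4.442 2.419 -0.625
v -3.911 1.977 -0.808
v -3.316 2.198 -0.48
v -4.544 2.362 0.08
v -3.949 2.583 0.408
v -3.988 2.886 -0.504
v -3.872 1.674 0.104
v -3.715 1.965 0.363
v -3.485 1.825 0.04
v -3.808 2.945 -0.128
v -3.579 2.805 -0.451
v -3.364 2.49 0.112
v -4.281 1.755 0.051
v -4.052 1.615 -0.272
v -4.375 2.735 -0.44
v -4.145 2.595 -0.763
v -4.496 2.07 -0.512
v -3.833 2.335 -0.871
v -3.775 1.729 -0.567
v -4.184 1.809 -0.62
v -4.22 2.184 -0.807
v -3.483 2.465 -0.678
v -3.425 1.859 -0.374
v -3.268 2.15 -0.115
v -3.304 2.524 -0.303
v -3.558 2.054 -0.722
v -4.435 2.701 -0.026
v -4.377 2.095 0.278
v -4.556 2.036 -0.097
v -4.592 2.41 -0.285
v -4.085 2.831 0.167
v -4.027 2.225 0.471
v -3.64 2.376 0.407
v -3.676 2.751 0.22
v -4.302 2.506 0.322
v -0.39 -2.356 2.885
v -0.349 -3.389 3.389
v 0.635 -2.175 3.173
v 0.676 -3.208 3.677
v 0.224 -3.152 1.203
v 0.265 -4.185 1.707
v 1.249 -2.971 1.491
v 1.29 -4.004 1.995
v 2.782 4.48 -0.227
v 3.318 4.358 -0.535
v 2.978 2.64 0.847
v 3.406 4.499 -0.309
v 3.371 4.636 -0.067
v 3.219 4.743 0.143
v 2.981 4.797 0.28
v 2.703 4.789 0.317
v 2.441 4.72 0.246
v 2.246 4.603 0.081
v 2.158 4.462 -0.144
v 2.193 4.325 -0.386
v 2.344 4.218 -0.597
v 2.583 4.164 -0.734
v 2.861 4.172 -0.77
v 3.123 4.241 -0.699
v -2.766 3.374 -3.411
v -2.414 2.213 -2.445
v -2.347 3.998 -2.813
v -1.995 2.837 -1.848
v -1.625 3.203 -4.032
v -1.273 2.042 -3.067
v -1.206 3.827 -3.435
v -0.854 2.666 -2.469
f 1 38 17
f 38 12 41
f 17 41 6
f 38 41 17
f 1 17 13
f 17 6 18
f 13 18 2
f 17 18 13
f 1 13 22
f 13 2 23
f 22 23 8
f 13 23 22
f 1 22 34
f 22 8 37
f 34 37 11
f 22 37 34
f 1 34 38
f 34 11 42
f 38 42 12
f 34 42 38
f 2 18 29
f 18 6 32
f 29 32 10
f 18 32 29
f 6 41 19
f 41 12 40
f 19 40 5
f 41 40 19
f 12 42 39
f 42 11 35
f 39 35 3
f 42 35 39
f 11 37 36
f 37 8 24
f 36 24 7
f 37 24 36
f 8 23 28
f 23 2 25
f 28 25 9
f 23 25 28
f 4 30 16
f 30 10 31
f 16 31 5
f 30 31 16
f 4 16 14
f 16 5 15
f 14 15 3
f 16 15 14
f 4 14 21
f 14 3 20
f 21 20 7
f 14 20 21
f 4 21 26
f 21 7 27
f 26 27 9
f 21 27 26
f 4 26 30
f 26 9 33
f 30 33 10
f 26 33 30
f 5 31 19
f 31 10 32
f 19 32 6
f 31 32 19
f 3 15 39
f 15 5 40
f 39 40 12
f 15 40 39
f 7 20 36
f 20 3 35
f 36 35 11
f 20 35 36
f 9 27 28
f 27 7 24
f 28 24 8
f 27 24 28
f 10 33 29
f 33 9 25
f 29 25 2
f 33 25 29
f 44 46 43
f 47 44 43
f 43 46 45
f 45 47 43
f 44 50 46
f 48 44 47
f 48 50 44
f 46 50 45
f 49 47 45
f 45 50 49
f 49 48 47
f 50 48 49
f 52 51 54
f 52 54 53
f 54 51 55
f 54 55 53
f 55 51 56
f 55 56 53
f 56 51 57
f 56 57 53
f 57 51 58
f 57 58 53
f 58 51 59
f 58 59 53
f 59 51 60
f 59 60 53
f 60 51 61
f 60 61 53
f 61 51 62
f 61 62 53
f 62 51 63
f 62 63 53
f 63 51 64
f 63 64 53
f 64 51 65
f 64 65 53
f 65 51 66
f 65 66 53
f 66 51 52
f 66 52 53
f 68 70 67
f 71 68 67
f 67 70 69
f 69 71 67
f 68 74 70
f 72 68 71
f 72 74 68
f 70 74 69
f 73 71 69
f 69 74 73
f 73 72 71
f 74 72 73



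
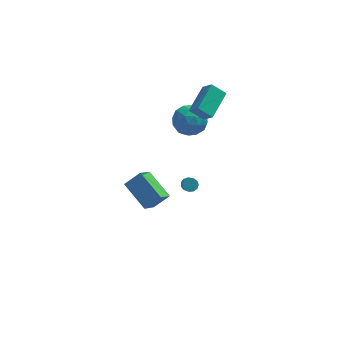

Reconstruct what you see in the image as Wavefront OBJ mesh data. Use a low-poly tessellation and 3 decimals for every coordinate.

v -1.702 -3.865 2.635
v -0.733 -3.596 3.411
v -1.11 -2.831 1.537
v -0.141 -2.563 2.313
v -0.599 -5.397 1.787
v 0.37 -5.129 2.563
v -0.007 -4.364 0.689
v 0.962 -4.095 1.465
v 2.535 1.904 3.611
v 3.03 1.31 4.434
v 3.519 3.6 4.242
v 4.015 3.006 5.066
v 3.425 1.654 2.894
v 3.921 1.06 3.718
v 4.41 3.35 3.526
v 4.905 2.756 4.349
v 2.57 2.053 -4.466
v 3.079 2.032 -4.486
v 3.079 0.686 -2.993
v 2.57 0.707 -2.974
v 3.014 2.239 -4.298
v 3.014 0.893 -2.806
v 2.808 2.388 -4.164
v 2.808 1.042 -2.672
v 2.526 2.43 -4.126
v 2.526 1.084 -2.633
v 2.258 2.353 -4.196
v 2.258 1.007 -2.703
v 2.089 2.18 -4.352
v 2.09 0.834 -2.859
v 2.073 1.967 -4.544
v 2.073 0.621 -3.051
v 2.215 1.781 -4.711
v 2.215 0.435 -3.219
v 2.469 1.682 -4.801
v 2.469 0.336 -3.308
v 2.755 1.7 -4.785
v 2.755 0.354 -3.292
v 2.983 1.831 -4.667
v 2.983 0.485 -3.174
v 3.018 4.258 1.669
v 3.77 4.231 0.723
v 1.73 3.169 0.677
v 2.482 3.142 -0.269
v 2.767 2.551 0.747
v 3.563 3.224 1.36
v 1.937 4.176 0.04
v 2.733 4.849 0.653
v 3.102 4.18 -0.284
v 3.615 3.176 0.153
v 1.885 4.224 1.247
v 2.398 3.22 1.684
v 3.507 4.34 1.283
v 1.993 3.06 0.117
v 2.161 2.713 0.714
v 2.603 2.697 0.158
v 3.385 3.748 1.657
v 3.827 3.733 1.101
v 3.238 2.745 1.115
v 1.673 3.667 0.299
v 2.115 3.652 -0.257
v 2.897 4.703 1.242
v 3.339 4.687 0.686
v 2.262 4.655 0.285
v 3.556 4.294 0.135
v 2.799 3.654 -0.448
v 2.479 4.262 -0.266
v 2.947 4.658 0.094
v 3.858 3.704 0.392
v 3.101 3.064 -0.191
v 3.269 2.717 0.406
v 3.736 3.112 0.766
v 3.465 3.674 -0.2
v 2.399 4.336 1.591
v 1.642 3.696 1.008
v 1.764 4.288 0.634
v 2.231 4.683 0.994
v 2.701 3.746 1.848
v 1.944 3.106 1.265
v 2.553 2.742 1.306
v 3.021 3.138 1.666
v 2.035 3.726 1.6
f 2 4 1
f 5 2 1
f 1 4 3
f 3 5 1
f 2 8 4
f 6 2 5
f 6 8 2
f 4 8 3
f 7 5 3
f 3 8 7
f 7 6 5
f 8 6 7
f 10 12 9
f 13 10 9
f 9 12 11
f 11 13 9
f 10 16 12
f 14 10 13
f 14 16 10
f 12 16 11
f 15 13 11
f 11 16 15
f 15 14 13
f 16 14 15
f 18 17 21
f 18 21 19
f 19 21 22
f 19 22 20
f 21 17 23
f 21 23 22
f 22 23 24
f 22 24 20
f 23 17 25
f 23 25 24
f 24 25 26
f 24 26 20
f 25 17 27
f 25 27 26
f 26 27 28
f 26 28 20
f 27 17 29
f 27 29 28
f 28 29 30
f 28 30 20
f 29 17 31
f 29 31 30
f 30 31 32
f 30 32 20
f 31 17 33
f 31 33 32
f 32 33 34
f 32 34 20
f 33 17 35
f 33 35 34
f 34 35 36
f 34 36 20
f 35 17 37
f 35 37 36
f 36 37 38
f 36 38 20
f 37 17 39
f 37 39 38
f 38 39 40
f 38 40 20
f 39 17 18
f 39 18 40
f 40 18 19
f 40 19 20
f 41 78 57
f 78 52 81
f 57 81 46
f 78 81 57
f 41 57 53
f 57 46 58
f 53 58 42
f 57 58 53
f 41 53 62
f 53 42 63
f 62 63 48
f 53 63 62
f 41 62 74
f 62 48 77
f 74 77 51
f 62 77 74
f 41 74 78
f 74 51 82
f 78 82 52
f 74 82 78
f 42 58 69
f 58 46 72
f 69 72 50
f 58 72 69
f 46 81 59
f 81 52 80
f 59 80 45
f 81 80 59
f 52 82 79
f 82 51 75
f 79 75 43
f 82 75 79
f 51 77 76
f 77 48 64
f 76 64 47
f 77 64 76
f 48 63 68
f 63 42 65
f 68 65 49
f 63 65 68
f 44 70 56
f 70 50 71
f 56 71 45
f 70 71 56
f 44 56 54
f 56 45 55
f 54 55 43
f 56 55 54
f 44 54 61
f 54 43 60
f 61 60 47
f 54 60 61
f 44 61 66
f 61 47 67
f 66 67 49
f 61 67 66
f 44 66 70
f 66 49 73
f 70 73 50
f 66 73 70
f 45 71 59
f 71 50 72
f 59 72 46
f 71 72 59
f 43 55 79
f 55 45 80
f 79 80 52
f 55 80 79
f 47 60 76
f 60 43 75
f 76 75 51
f 60 75 76
f 49 67 68
f 67 47 64
f 68 64 48
f 67 64 68
f 50 73 69
f 73 49 65
f 69 65 42
f 73 65 69



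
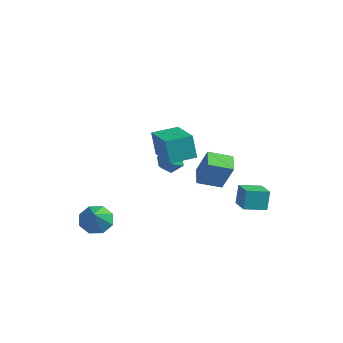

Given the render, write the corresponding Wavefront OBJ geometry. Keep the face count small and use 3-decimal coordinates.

v -2.048 -3.291 -2.966
v -1.358 -3.462 -3.581
v -1.112 -4.309 -1.634
v -1.246 -2.861 -3.201
v -1.603 -2.512 -2.683
v -2.221 -2.619 -2.331
v -2.738 -3.12 -2.35
v -2.85 -3.72 -2.73
v -2.493 -4.069 -3.248
v -1.875 -3.962 -3.601
v 1.314 -2.275 2.999
v 0.964 -2.231 4.374
v 1.908 -0.979 3.108
v 1.559 -0.935 4.484
v 3.161 -3.165 3.496
v 2.812 -3.121 4.872
v 3.756 -1.869 3.606
v 3.406 -1.825 4.981
v 3.218 2.223 -2.36
v 3.084 2.578 -1.201
v 2.09 2.866 -2.688
v 1.956 3.222 -1.529
v 3.904 3.298 -2.611
v 3.77 3.654 -1.452
v 2.776 3.942 -2.939
v 2.642 4.297 -1.78
v 0.611 1.397 -0.13
v 1.345 1.48 1.523
v 1.47 2.415 -0.562
v 2.203 2.497 1.091
v 1.377 0.623 -0.431
v 2.11 0.705 1.222
v 2.235 1.64 -0.863
v 2.969 1.723 0.79
v -1.47 2.118 -1.19
v -0.838 1.988 -0.684
v -2.262 1.432 -0.376
v -1.63 1.302 0.13
v -1.942 2.056 0.049
v -1.452 2.48 -0.454
v -1.648 0.94 -0.606
v -1.158 1.364 -1.109
v -0.948 1.26 -0.323
v -1.13 1.95 0.082
v -1.97 1.47 -1.142
v -2.152 2.16 -0.737
f 2 1 4
f 2 4 3
f 4 1 5
f 4 5 3
f 5 1 6
f 5 6 3
f 6 1 7
f 6 7 3
f 7 1 8
f 7 8 3
f 8 1 9
f 8 9 3
f 9 1 10
f 9 10 3
f 10 1 2
f 10 2 3
f 12 14 11
f 15 12 11
f 11 14 13
f 13 15 11
f 12 18 14
f 16 12 15
f 16 18 12
f 14 18 13
f 17 15 13
f 13 18 17
f 17 16 15
f 18 16 17
f 20 22 19
f 23 20 19
f 19 22 21
f 21 23 19
f 20 26 22
f 24 20 23
f 24 26 20
f 22 26 21
f 25 23 21
f 21 26 25
f 25 24 23
f 26 24 25
f 28 30 27
f 31 28 27
f 27 30 29
f 29 31 27
f 28 34 30
f 32 28 31
f 32 34 28
f 30 34 29
f 33 31 29
f 29 34 33
f 33 32 31
f 34 32 33
f 35 46 40
f 35 40 36
f 35 36 42
f 35 42 45
f 35 45 46
f 36 40 44
f 40 46 39
f 46 45 37
f 45 42 41
f 42 36 43
f 38 44 39
f 38 39 37
f 38 37 41
f 38 41 43
f 38 43 44
f 39 44 40
f 37 39 46
f 41 37 45
f 43 41 42
f 44 43 36



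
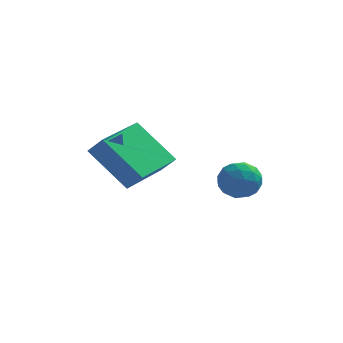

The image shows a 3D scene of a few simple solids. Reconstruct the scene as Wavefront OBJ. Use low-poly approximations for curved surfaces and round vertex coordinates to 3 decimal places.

v -5.054 -4.148 -1.138
v -4.496 -4.408 -0.482
v -4.215 -2.191 -1.076
v -3.656 -2.452 -0.42
v -3.644 -4.708 -2.56
v -3.085 -4.969 -1.904
v -2.804 -2.752 -2.498
v -2.246 -3.012 -1.842
v -0.22 -1.402 -2.688
v 0.516 -1.73 -2.927
v -0.876 -2.43 -3.293
v -0.14 -2.758 -3.532
v -0.354 -2.756 -2.719
v 0.051 -2.12 -2.345
v -0.411 -2.04 -3.875
v -0.006 -1.404 -3.501
v 0.398 -2.125 -3.661
v 0.433 -2.567 -2.947
v -0.793 -1.593 -3.273
v -0.758 -2.035 -2.559
v 0.206 -1.476 -2.755
v -0.566 -2.684 -3.465
v -0.692 -2.683 -2.987
v -0.259 -2.876 -3.128
v -0.068 -1.705 -2.412
v 0.365 -1.898 -2.553
v -0.147 -2.501 -2.431
v -0.725 -2.262 -3.667
v -0.292 -2.455 -3.808
v -0.101 -1.284 -3.092
v 0.332 -1.477 -3.233
v -0.213 -1.659 -3.789
v 0.569 -1.901 -3.327
v 0.183 -2.505 -3.682
v 0.024 -2.082 -3.884
v 0.262 -1.709 -3.664
v 0.59 -2.161 -2.907
v 0.204 -2.765 -3.262
v 0.078 -2.764 -2.784
v 0.316 -2.39 -2.564
v 0.52 -2.393 -3.338
v -0.564 -1.395 -2.958
v -0.95 -1.999 -3.313
v -0.676 -1.77 -3.656
v -0.438 -1.396 -3.436
v -0.543 -1.655 -2.538
v -0.929 -2.259 -2.893
v -0.622 -2.451 -2.556
v -0.384 -2.078 -2.336
v -0.88 -1.767 -2.882
f 2 4 1
f 5 2 1
f 1 4 3
f 3 5 1
f 2 8 4
f 6 2 5
f 6 8 2
f 4 8 3
f 7 5 3
f 3 8 7
f 7 6 5
f 8 6 7
f 9 46 25
f 46 20 49
f 25 49 14
f 46 49 25
f 9 25 21
f 25 14 26
f 21 26 10
f 25 26 21
f 9 21 30
f 21 10 31
f 30 31 16
f 21 31 30
f 9 30 42
f 30 16 45
f 42 45 19
f 30 45 42
f 9 42 46
f 42 19 50
f 46 50 20
f 42 50 46
f 10 26 37
f 26 14 40
f 37 40 18
f 26 40 37
f 14 49 27
f 49 20 48
f 27 48 13
f 49 48 27
f 20 50 47
f 50 19 43
f 47 43 11
f 50 43 47
f 19 45 44
f 45 16 32
f 44 32 15
f 45 32 44
f 16 31 36
f 31 10 33
f 36 33 17
f 31 33 36
f 12 38 24
f 38 18 39
f 24 39 13
f 38 39 24
f 12 24 22
f 24 13 23
f 22 23 11
f 24 23 22
f 12 22 29
f 22 11 28
f 29 28 15
f 22 28 29
f 12 29 34
f 29 15 35
f 34 35 17
f 29 35 34
f 12 34 38
f 34 17 41
f 38 41 18
f 34 41 38
f 13 39 27
f 39 18 40
f 27 40 14
f 39 40 27
f 11 23 47
f 23 13 48
f 47 48 20
f 23 48 47
f 15 28 44
f 28 11 43
f 44 43 19
f 28 43 44
f 17 35 36
f 35 15 32
f 36 32 16
f 35 32 36
f 18 41 37
f 41 17 33
f 37 33 10
f 41 33 37



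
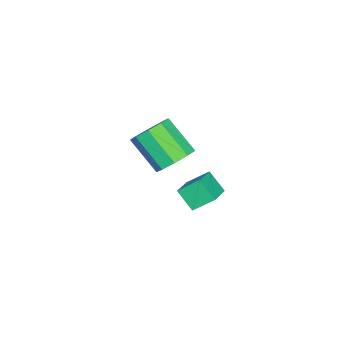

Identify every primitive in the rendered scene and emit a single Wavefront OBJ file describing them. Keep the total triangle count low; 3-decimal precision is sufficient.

v 1.521 1.117 2.732
v 1.202 1.978 3.458
v 1.755 1.879 1.932
v 1.436 2.74 2.657
v 2.724 1.2 3.163
v 2.405 2.061 3.888
v 2.958 1.962 2.362
v 2.639 2.823 3.088
v -2.681 -1.141 0.162
v -1.957 -1.755 -0.237
v -2.434 -3.213 1.138
v -3.159 -2.599 1.538
v -1.681 -1.36 0.278
v -2.159 -2.818 1.653
v -1.874 -0.863 0.738
v -2.351 -2.32 2.113
v -2.444 -0.496 0.929
v -2.921 -1.953 2.304
v -3.125 -0.431 0.762
v -3.603 -1.888 2.137
v -3.599 -0.698 0.314
v -4.076 -2.156 1.689
v -3.643 -1.173 -0.205
v -4.12 -2.631 1.17
v -3.237 -1.633 -0.552
v -3.715 -3.091 0.823
v -2.571 -1.863 -0.564
v -3.049 -3.32 0.811
f 2 4 1
f 5 2 1
f 1 4 3
f 3 5 1
f 2 8 4
f 6 2 5
f 6 8 2
f 4 8 3
f 7 5 3
f 3 8 7
f 7 6 5
f 8 6 7
f 10 9 13
f 10 13 11
f 11 13 14
f 11 14 12
f 13 9 15
f 13 15 14
f 14 15 16
f 14 16 12
f 15 9 17
f 15 17 16
f 16 17 18
f 16 18 12
f 17 9 19
f 17 19 18
f 18 19 20
f 18 20 12
f 19 9 21
f 19 21 20
f 20 21 22
f 20 22 12
f 21 9 23
f 21 23 22
f 22 23 24
f 22 24 12
f 23 9 25
f 23 25 24
f 24 25 26
f 24 26 12
f 25 9 27
f 25 27 26
f 26 27 28
f 26 28 12
f 27 9 10
f 27 10 28
f 28 10 11
f 28 11 12



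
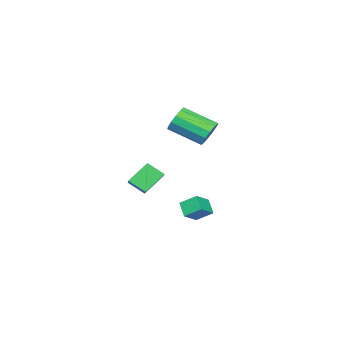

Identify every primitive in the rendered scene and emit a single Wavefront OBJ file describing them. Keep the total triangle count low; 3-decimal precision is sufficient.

v -1.14 0.083 2.85
v -0.472 0.429 3.287
v -0.132 -1.417 4.228
v -0.8 -1.763 3.79
v -0.87 0.498 3.565
v -0.53 -1.349 4.506
v -1.354 0.435 3.616
v -1.013 -1.412 4.557
v -1.769 0.26 3.424
v -1.429 -1.587 4.365
v -1.985 0.029 3.049
v -1.645 -1.817 3.99
v -1.933 -0.184 2.611
v -1.593 -2.031 3.552
v -1.629 -0.313 2.249
v -1.289 -2.159 3.189
v -1.169 -0.316 2.077
v -0.829 -2.162 3.018
v -0.701 -0.192 2.151
v -0.361 -2.038 3.092
v -0.372 0.019 2.446
v -0.032 -1.827 3.387
v -0.287 0.251 2.87
v 0.054 -1.596 3.811
v -3.116 -2.027 -3.749
v -2.109 -2.239 -3.114
v -3.322 -1.083 -3.107
v -2.314 -1.295 -2.472
v -2.566 -1.445 -4.428
v -1.558 -1.657 -3.793
v -2.771 -0.501 -3.786
v -1.764 -0.713 -3.151
v -0.037 -4.295 -1.19
v -1.031 -3.692 -0.134
v -0.201 -3.344 -1.886
v -1.194 -2.742 -0.83
v 1.174 -3.558 -0.47
v 0.181 -2.956 0.586
v 1.011 -2.608 -1.166
v 0.017 -2.005 -0.11
f 2 1 5
f 2 5 3
f 3 5 6
f 3 6 4
f 5 1 7
f 5 7 6
f 6 7 8
f 6 8 4
f 7 1 9
f 7 9 8
f 8 9 10
f 8 10 4
f 9 1 11
f 9 11 10
f 10 11 12
f 10 12 4
f 11 1 13
f 11 13 12
f 12 13 14
f 12 14 4
f 13 1 15
f 13 15 14
f 14 15 16
f 14 16 4
f 15 1 17
f 15 17 16
f 16 17 18
f 16 18 4
f 17 1 19
f 17 19 18
f 18 19 20
f 18 20 4
f 19 1 21
f 19 21 20
f 20 21 22
f 20 22 4
f 21 1 23
f 21 23 22
f 22 23 24
f 22 24 4
f 23 1 2
f 23 2 24
f 24 2 3
f 24 3 4
f 26 28 25
f 29 26 25
f 25 28 27
f 27 29 25
f 26 32 28
f 30 26 29
f 30 32 26
f 28 32 27
f 31 29 27
f 27 32 31
f 31 30 29
f 32 30 31
f 34 36 33
f 37 34 33
f 33 36 35
f 35 37 33
f 34 40 36
f 38 34 37
f 38 40 34
f 36 40 35
f 39 37 35
f 35 40 39
f 39 38 37
f 40 38 39



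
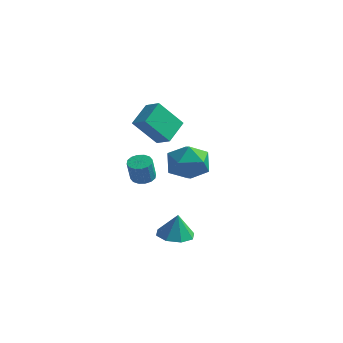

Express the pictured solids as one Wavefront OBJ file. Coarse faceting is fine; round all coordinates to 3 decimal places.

v -2.204 -2.126 2.396
v -1.293 -2.202 2.749
v -2.423 -0.853 3.234
v -1.512 -0.929 3.587
v -1.548 -1.051 0.933
v -0.637 -1.127 1.286
v -1.767 0.222 1.771
v -0.856 0.146 2.124
v -1.315 0.866 0.206
v -0.105 1.144 0.048
v -1.135 -0.664 -1.108
v 0.075 -0.386 -1.266
v -0.322 -0.856 -0.176
v -0.433 0.089 0.635
v -0.807 0.391 -1.695
v -0.918 1.336 -0.884
v 0.208 0.85 -1.128
v 0.509 0.08 -0.189
v -1.749 0.4 -0.871
v -1.448 -0.37 0.068
v 0.432 -1.955 -4.491
v 1.251 -2.456 -4.631
v 0.648 -1.985 -3.109
v 1.363 -1.722 -4.632
v 0.93 -1.124 -4.551
v 0.205 -1.013 -4.435
v -0.387 -1.454 -4.352
v -0.499 -2.188 -4.351
v -0.066 -2.785 -4.432
v 0.659 -2.896 -4.548
v -1.784 -1.795 -1.203
v -1.32 -2.161 -1.447
v -1.091 -2.672 -0.24
v -1.556 -2.305 0.003
v -1.169 -1.881 -1.356
v -0.94 -2.391 -0.15
v -1.183 -1.577 -1.225
v -0.954 -2.087 -0.019
v -1.358 -1.331 -1.088
v -1.129 -1.842 0.119
v -1.648 -1.21 -0.982
v -1.419 -1.721 0.225
v -1.974 -1.245 -0.935
v -1.745 -1.756 0.272
v -2.249 -1.428 -0.96
v -2.02 -1.939 0.247
v -2.4 -1.709 -1.05
v -2.171 -2.219 0.156
v -2.386 -2.013 -1.181
v -2.157 -2.523 0.025
v -2.211 -2.258 -1.319
v -1.982 -2.769 -0.112
v -1.921 -2.379 -1.425
v -1.692 -2.89 -0.218
v -1.595 -2.344 -1.472
v -1.366 -2.855 -0.265
f 2 4 1
f 5 2 1
f 1 4 3
f 3 5 1
f 2 8 4
f 6 2 5
f 6 8 2
f 4 8 3
f 7 5 3
f 3 8 7
f 7 6 5
f 8 6 7
f 9 20 14
f 9 14 10
f 9 10 16
f 9 16 19
f 9 19 20
f 10 14 18
f 14 20 13
f 20 19 11
f 19 16 15
f 16 10 17
f 12 18 13
f 12 13 11
f 12 11 15
f 12 15 17
f 12 17 18
f 13 18 14
f 11 13 20
f 15 11 19
f 17 15 16
f 18 17 10
f 22 21 24
f 22 24 23
f 24 21 25
f 24 25 23
f 25 21 26
f 25 26 23
f 26 21 27
f 26 27 23
f 27 21 28
f 27 28 23
f 28 21 29
f 28 29 23
f 29 21 30
f 29 30 23
f 30 21 22
f 30 22 23
f 32 31 35
f 32 35 33
f 33 35 36
f 33 36 34
f 35 31 37
f 35 37 36
f 36 37 38
f 36 38 34
f 37 31 39
f 37 39 38
f 38 39 40
f 38 40 34
f 39 31 41
f 39 41 40
f 40 41 42
f 40 42 34
f 41 31 43
f 41 43 42
f 42 43 44
f 42 44 34
f 43 31 45
f 43 45 44
f 44 45 46
f 44 46 34
f 45 31 47
f 45 47 46
f 46 47 48
f 46 48 34
f 47 31 49
f 47 49 48
f 48 49 50
f 48 50 34
f 49 31 51
f 49 51 50
f 50 51 52
f 50 52 34
f 51 31 53
f 51 53 52
f 52 53 54
f 52 54 34
f 53 31 55
f 53 55 54
f 54 55 56
f 54 56 34
f 55 31 32
f 55 32 56
f 56 32 33
f 56 33 34



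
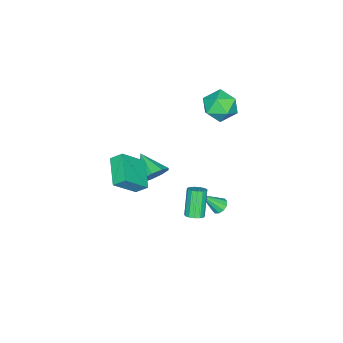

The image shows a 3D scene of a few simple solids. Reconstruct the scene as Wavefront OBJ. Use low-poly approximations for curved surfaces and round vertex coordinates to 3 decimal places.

v -1.602 -1.906 -3.589
v -0.804 -2.439 -3.835
v -2.238 -3.254 -2.731
v -0.696 -2.117 -3.249
v -1.012 -1.696 -2.822
v -1.604 -1.374 -2.754
v -2.194 -1.3 -3.077
v -2.508 -1.51 -3.639
v -2.398 -1.905 -4.178
v -1.915 -2.3 -4.441
v -1.286 -2.511 -4.306
v 0.293 3.619 -1.823
v 0.772 3.866 -1.933
v 0.987 2.801 -0.637
v 0.606 4.056 -1.705
v 0.32 4.079 -1.523
v 0.024 3.926 -1.455
v -0.169 3.656 -1.528
v -0.186 3.372 -1.714
v -0.02 3.183 -1.942
v 0.266 3.16 -2.124
v 0.562 3.312 -2.192
v 0.755 3.582 -2.119
v -4.967 1.314 2.627
v -4.182 2.059 2.218
v -3.598 0.121 3.082
v -2.813 0.866 2.673
v -3.403 1.118 3.636
v -4.249 1.855 3.355
v -3.531 0.325 1.945
v -4.377 1.062 1.664
v -3.295 1.448 1.797
v -3.215 1.937 2.842
v -4.565 0.243 2.458
v -4.485 0.732 3.503
v 3.055 -1.749 2.062
v 2.82 -1.1 2.624
v 1.873 -1.061 0.772
v 1.638 -0.412 1.334
v 4.422 -0.668 1.386
v 4.187 -0.019 1.948
v 3.24 0.02 0.096
v 3.005 0.669 0.658
v 2.548 3.358 -0.848
v 3.04 3.31 -0.584
v 2.204 2.954 0.911
v 1.712 3.002 0.648
v 2.955 3.613 -0.56
v 2.119 3.257 0.936
v 2.741 3.835 -0.627
v 1.905 3.479 0.869
v 2.466 3.905 -0.764
v 1.629 3.55 0.732
v 2.216 3.802 -0.928
v 1.38 3.446 0.568
v 2.073 3.557 -1.066
v 1.237 3.202 0.43
v 2.08 3.25 -1.135
v 1.244 2.894 0.36
v 2.236 2.976 -1.113
v 1.399 2.621 0.383
v 2.491 2.824 -1.007
v 1.654 2.468 0.489
v 2.764 2.841 -0.85
v 1.928 2.486 0.646
v 2.969 3.022 -0.692
v 2.132 2.667 0.803
f 2 1 4
f 2 4 3
f 4 1 5
f 4 5 3
f 5 1 6
f 5 6 3
f 6 1 7
f 6 7 3
f 7 1 8
f 7 8 3
f 8 1 9
f 8 9 3
f 9 1 10
f 9 10 3
f 10 1 11
f 10 11 3
f 11 1 2
f 11 2 3
f 13 12 15
f 13 15 14
f 15 12 16
f 15 16 14
f 16 12 17
f 16 17 14
f 17 12 18
f 17 18 14
f 18 12 19
f 18 19 14
f 19 12 20
f 19 20 14
f 20 12 21
f 20 21 14
f 21 12 22
f 21 22 14
f 22 12 23
f 22 23 14
f 23 12 13
f 23 13 14
f 24 35 29
f 24 29 25
f 24 25 31
f 24 31 34
f 24 34 35
f 25 29 33
f 29 35 28
f 35 34 26
f 34 31 30
f 31 25 32
f 27 33 28
f 27 28 26
f 27 26 30
f 27 30 32
f 27 32 33
f 28 33 29
f 26 28 35
f 30 26 34
f 32 30 31
f 33 32 25
f 37 39 36
f 40 37 36
f 36 39 38
f 38 40 36
f 37 43 39
f 41 37 40
f 41 43 37
f 39 43 38
f 42 40 38
f 38 43 42
f 42 41 40
f 43 41 42
f 45 44 48
f 45 48 46
f 46 48 49
f 46 49 47
f 48 44 50
f 48 50 49
f 49 50 51
f 49 51 47
f 50 44 52
f 50 52 51
f 51 52 53
f 51 53 47
f 52 44 54
f 52 54 53
f 53 54 55
f 53 55 47
f 54 44 56
f 54 56 55
f 55 56 57
f 55 57 47
f 56 44 58
f 56 58 57
f 57 58 59
f 57 59 47
f 58 44 60
f 58 60 59
f 59 60 61
f 59 61 47
f 60 44 62
f 60 62 61
f 61 62 63
f 61 63 47
f 62 44 64
f 62 64 63
f 63 64 65
f 63 65 47
f 64 44 66
f 64 66 65
f 65 66 67
f 65 67 47
f 66 44 45
f 66 45 67
f 67 45 46
f 67 46 47



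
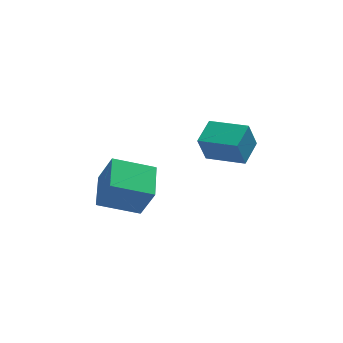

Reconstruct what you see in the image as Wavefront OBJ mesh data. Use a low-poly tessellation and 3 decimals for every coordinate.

v 1.708 -0.312 -0.288
v 1.366 -0.426 0.846
v 2.332 0.601 -0.008
v 1.989 0.487 1.126
v 2.951 -1.247 -0.006
v 2.608 -1.361 1.128
v 3.574 -0.334 0.274
v 3.232 -0.448 1.408
v -2.436 -1.076 -1.596
v -1.979 -1.505 -0.222
v -2.132 0.293 -1.27
v -1.675 -0.135 0.104
v -0.865 -1.285 -2.184
v -0.408 -1.713 -0.81
v -0.561 0.085 -1.858
v -0.104 -0.344 -0.484
f 2 4 1
f 5 2 1
f 1 4 3
f 3 5 1
f 2 8 4
f 6 2 5
f 6 8 2
f 4 8 3
f 7 5 3
f 3 8 7
f 7 6 5
f 8 6 7
f 10 12 9
f 13 10 9
f 9 12 11
f 11 13 9
f 10 16 12
f 14 10 13
f 14 16 10
f 12 16 11
f 15 13 11
f 11 16 15
f 15 14 13
f 16 14 15



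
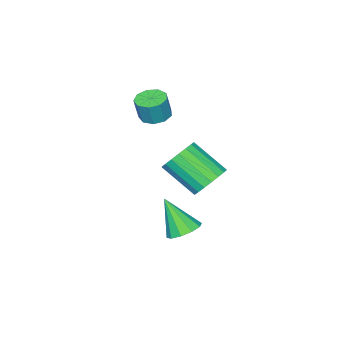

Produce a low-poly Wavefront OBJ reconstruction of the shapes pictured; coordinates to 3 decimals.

v 0.085 4.776 1.638
v 0.952 4.668 1.24
v 1.322 3.117 2.463
v 0.455 3.224 2.862
v 1.027 4.94 1.561
v 1.398 3.389 2.784
v 0.917 5.179 1.897
v 1.287 3.627 3.121
v 0.641 5.338 2.183
v 1.012 3.786 3.406
v 0.255 5.385 2.36
v 0.626 3.834 3.583
v -0.164 5.312 2.394
v 0.206 3.761 3.618
v -0.535 5.133 2.279
v -0.164 3.582 3.502
v -0.782 4.883 2.037
v -0.412 3.332 3.26
v -0.858 4.611 1.716
v -0.487 3.06 2.939
v -0.747 4.373 1.379
v -0.377 2.821 2.603
v -0.472 4.214 1.094
v -0.101 2.662 2.317
v -0.086 4.166 0.917
v 0.285 2.615 2.14
v 0.334 4.239 0.882
v 0.704 2.688 2.106
v 0.704 4.418 0.998
v 1.075 2.867 2.221
v 0.458 3.614 -1.81
v 1.305 3.645 -1.875
v 0.622 2.586 -0.15
v 1.147 4.064 -1.6
v 0.726 4.311 -1.406
v 0.203 4.292 -1.366
v -0.223 4.013 -1.496
v -0.389 3.582 -1.746
v -0.232 3.163 -2.021
v 0.189 2.916 -2.215
v 0.713 2.936 -2.255
v 1.139 3.214 -2.125
v -2.827 -1.206 2.075
v -2.074 -1.266 1.88
v -1.761 -1.273 3.09
v -2.513 -1.214 3.285
v -2.212 -0.752 1.919
v -1.899 -0.759 3.129
v -2.638 -0.451 2.031
v -2.325 -0.458 3.241
v -3.152 -0.503 2.163
v -2.839 -0.51 3.374
v -3.514 -0.884 2.255
v -3.201 -0.892 3.465
v -3.554 -1.416 2.262
v -3.241 -1.424 3.472
v -3.254 -1.85 2.182
v -2.941 -1.857 3.392
v -2.754 -1.983 2.051
v -2.441 -1.99 3.262
v -2.288 -1.752 1.932
v -1.974 -1.759 3.142
f 2 1 5
f 2 5 3
f 3 5 6
f 3 6 4
f 5 1 7
f 5 7 6
f 6 7 8
f 6 8 4
f 7 1 9
f 7 9 8
f 8 9 10
f 8 10 4
f 9 1 11
f 9 11 10
f 10 11 12
f 10 12 4
f 11 1 13
f 11 13 12
f 12 13 14
f 12 14 4
f 13 1 15
f 13 15 14
f 14 15 16
f 14 16 4
f 15 1 17
f 15 17 16
f 16 17 18
f 16 18 4
f 17 1 19
f 17 19 18
f 18 19 20
f 18 20 4
f 19 1 21
f 19 21 20
f 20 21 22
f 20 22 4
f 21 1 23
f 21 23 22
f 22 23 24
f 22 24 4
f 23 1 25
f 23 25 24
f 24 25 26
f 24 26 4
f 25 1 27
f 25 27 26
f 26 27 28
f 26 28 4
f 27 1 29
f 27 29 28
f 28 29 30
f 28 30 4
f 29 1 2
f 29 2 30
f 30 2 3
f 30 3 4
f 32 31 34
f 32 34 33
f 34 31 35
f 34 35 33
f 35 31 36
f 35 36 33
f 36 31 37
f 36 37 33
f 37 31 38
f 37 38 33
f 38 31 39
f 38 39 33
f 39 31 40
f 39 40 33
f 40 31 41
f 40 41 33
f 41 31 42
f 41 42 33
f 42 31 32
f 42 32 33
f 44 43 47
f 44 47 45
f 45 47 48
f 45 48 46
f 47 43 49
f 47 49 48
f 48 49 50
f 48 50 46
f 49 43 51
f 49 51 50
f 50 51 52
f 50 52 46
f 51 43 53
f 51 53 52
f 52 53 54
f 52 54 46
f 53 43 55
f 53 55 54
f 54 55 56
f 54 56 46
f 55 43 57
f 55 57 56
f 56 57 58
f 56 58 46
f 57 43 59
f 57 59 58
f 58 59 60
f 58 60 46
f 59 43 61
f 59 61 60
f 60 61 62
f 60 62 46
f 61 43 44
f 61 44 62
f 62 44 45
f 62 45 46

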